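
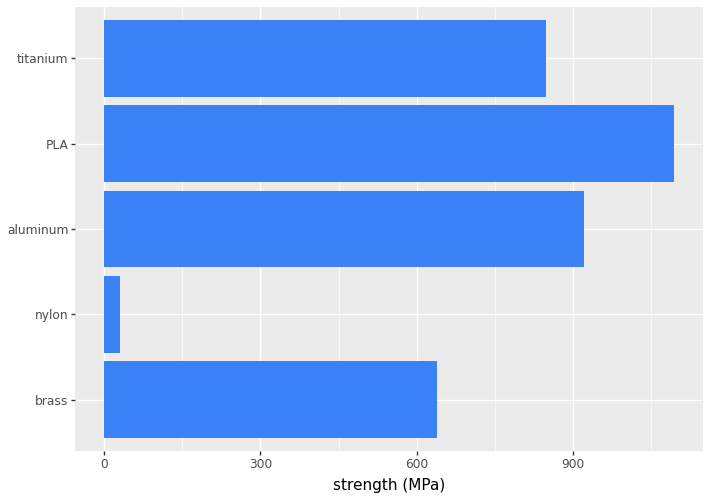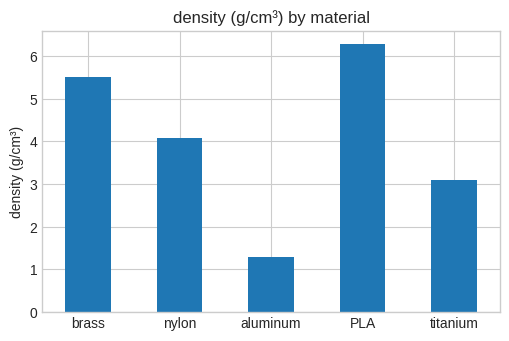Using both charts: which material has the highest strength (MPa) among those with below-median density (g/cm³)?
Chart 2 median density (g/cm³) ≈ 4; below-median materials: aluminum, titanium. Among those, aluminum has the highest strength (MPa) (≈ 1000).

aluminum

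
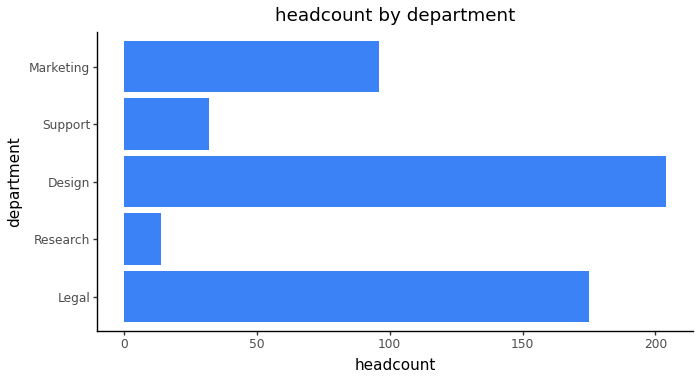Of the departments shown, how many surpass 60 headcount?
3

Above 60: Legal, Design, Marketing.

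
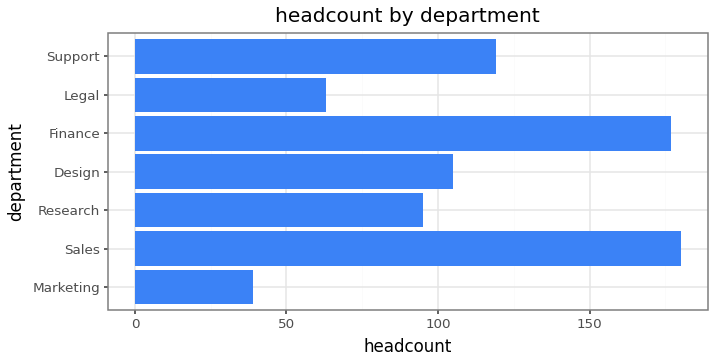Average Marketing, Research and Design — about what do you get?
(40 + 100 + 100) / 3 ≈ 80.

≈ 80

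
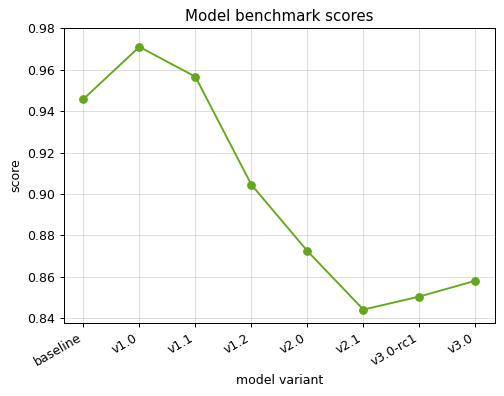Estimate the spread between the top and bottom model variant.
Max v1.0 ≈ 0.98, min v2.1 ≈ 0.84; range ≈ 0.14.

≈ 0.14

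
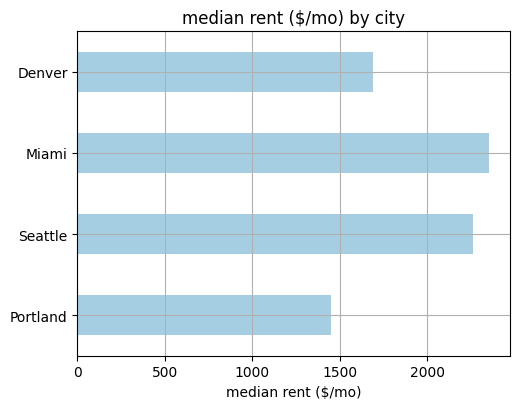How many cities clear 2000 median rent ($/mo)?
Above 2000: Seattle, Miami.

2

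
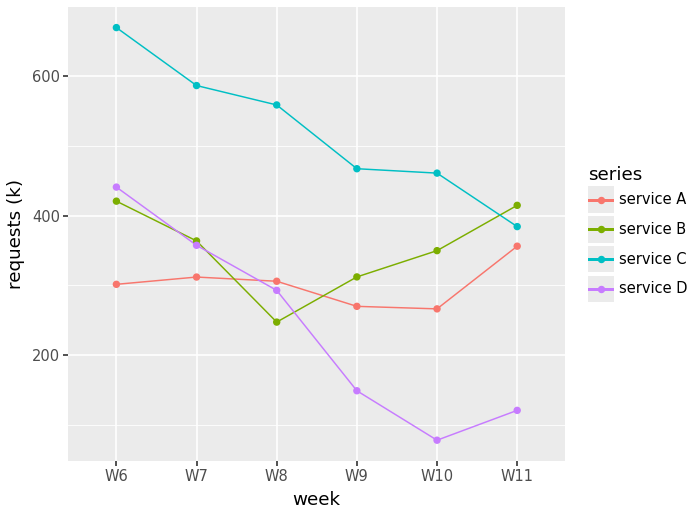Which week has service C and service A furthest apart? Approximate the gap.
W6: service C ≈ 650, service A ≈ 300 → gap ≈ 350. Next-largest (W7) is only ≈ 300.

W6, ≈ 350 k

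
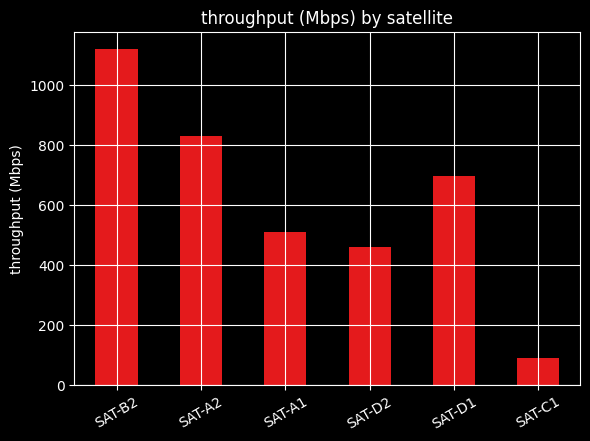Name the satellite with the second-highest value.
Top 3: SAT-B2 ≈ 1100, SAT-A2 ≈ 800, SAT-D1 ≈ 700.

SAT-A2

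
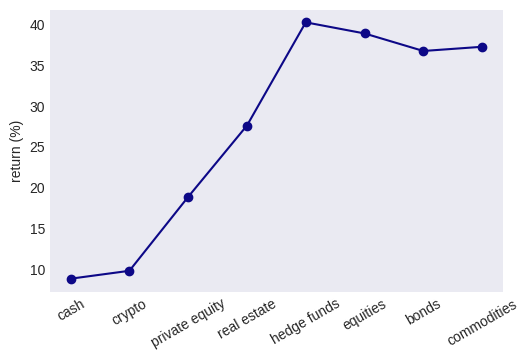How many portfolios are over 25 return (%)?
5

Above 25: real estate, hedge funds, equities, bonds, commodities.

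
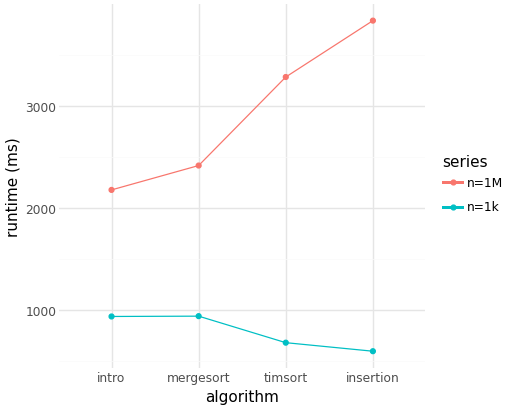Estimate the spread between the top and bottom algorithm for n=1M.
Max insertion ≈ 4000, min intro ≈ 2000; range ≈ 2000.

≈ 2000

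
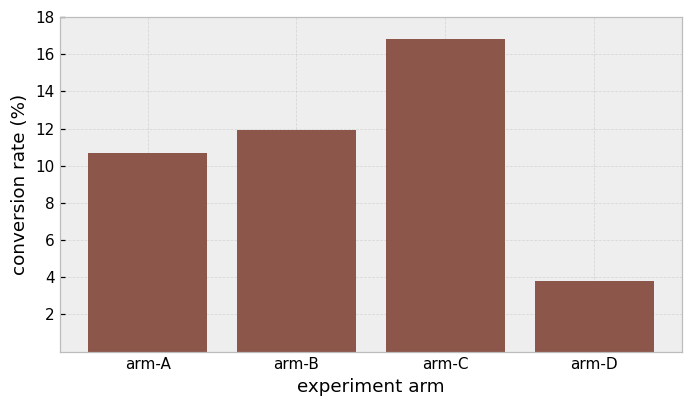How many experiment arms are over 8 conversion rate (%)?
Above 8: arm-A, arm-B, arm-C.

3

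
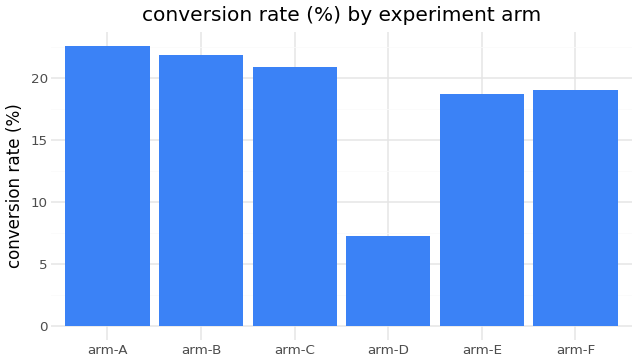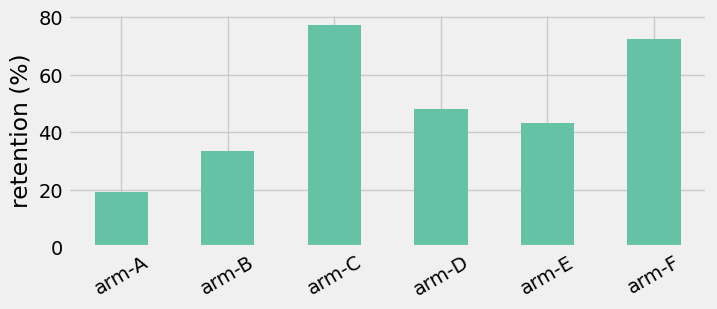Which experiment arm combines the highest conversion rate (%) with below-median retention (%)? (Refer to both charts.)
arm-A

Chart 2 median retention (%) ≈ 50; below-median experiment arms: arm-A, arm-B, arm-E. Among those, arm-A has the highest conversion rate (%) (≈ 25).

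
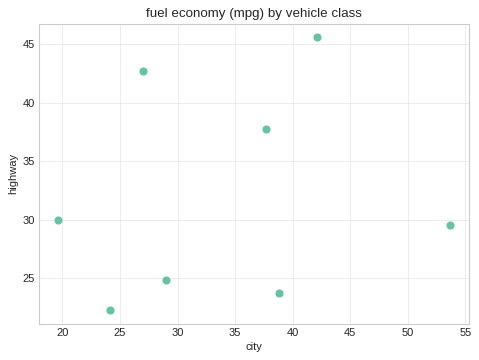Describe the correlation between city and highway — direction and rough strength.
Points are roughly uncorrelated; weak (|r| ≈ 0.2).

no clear correlation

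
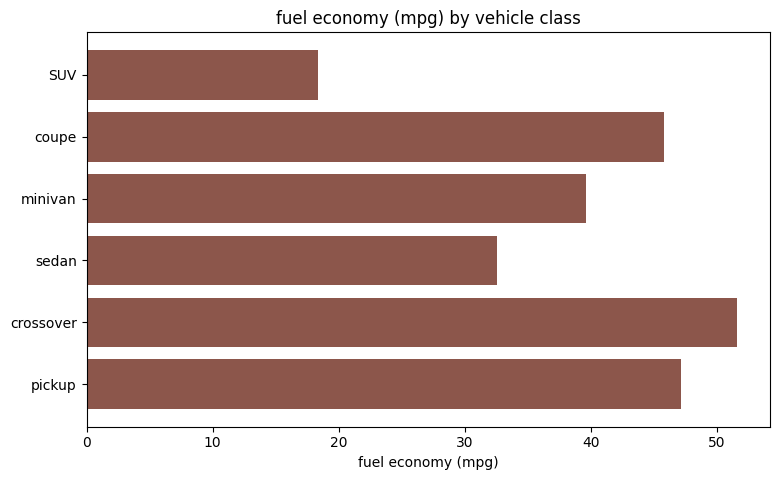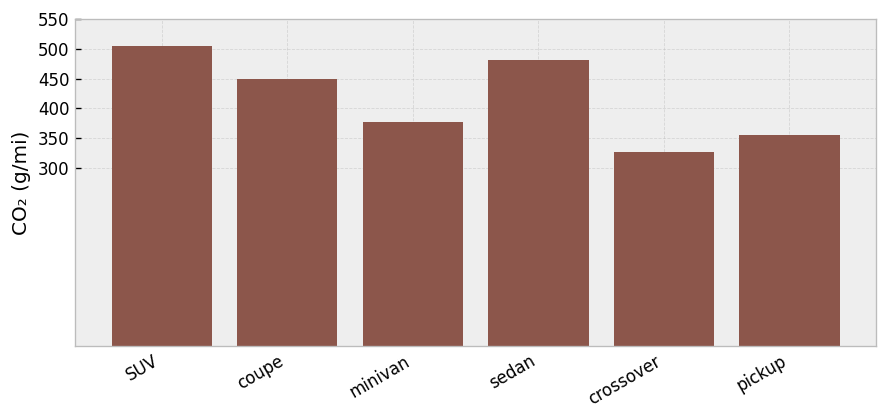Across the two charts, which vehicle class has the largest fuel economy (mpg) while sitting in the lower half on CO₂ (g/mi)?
Chart 2 median CO₂ (g/mi) ≈ 400; below-median vehicle classes: minivan, crossover, pickup. Among those, crossover has the highest fuel economy (mpg) (≈ 50).

crossover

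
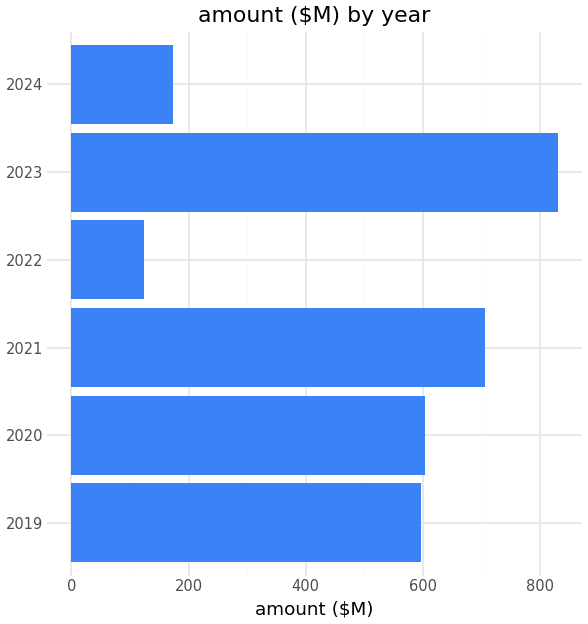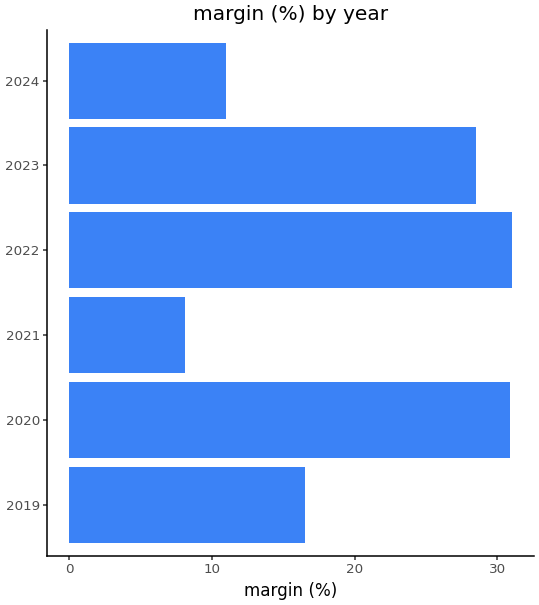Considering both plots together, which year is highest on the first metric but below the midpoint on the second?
Chart 2 median margin (%) ≈ 25; below-median years: 2019, 2021, 2024. Among those, 2021 has the highest amount ($M) (≈ 700).

2021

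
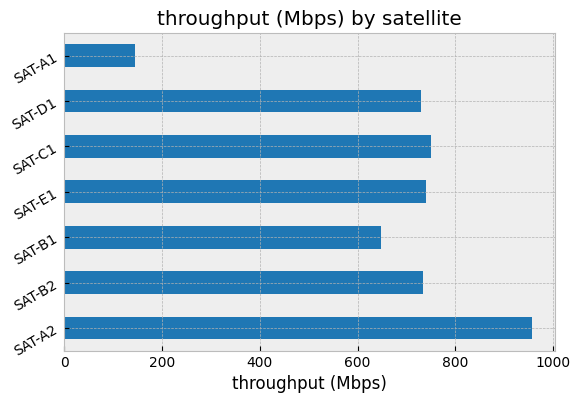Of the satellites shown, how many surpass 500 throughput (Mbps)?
6

Above 500: SAT-A2, SAT-B2, SAT-B1, SAT-E1, SAT-C1, SAT-D1.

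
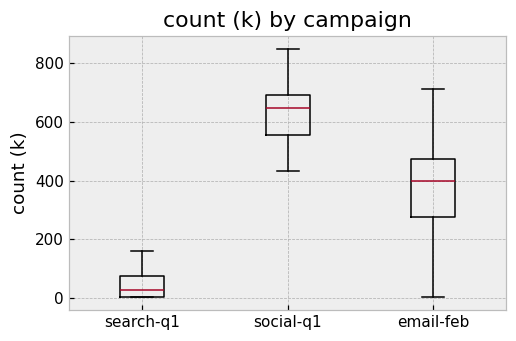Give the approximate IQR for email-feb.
≈ 200

Q3 ≈ 450, Q1 ≈ 250; IQR ≈ 200.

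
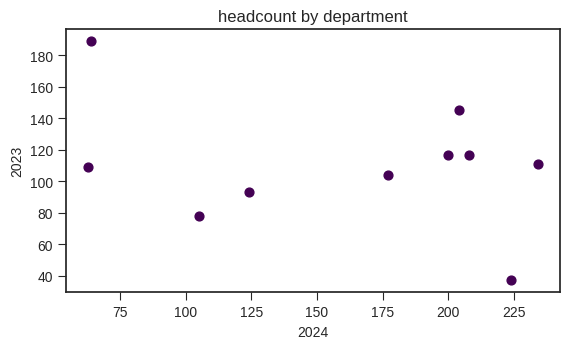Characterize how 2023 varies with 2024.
negative, weak

Points are negatively correlated; weak (|r| ≈ 0.3).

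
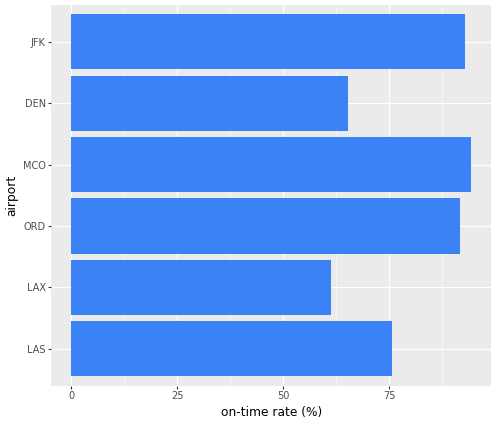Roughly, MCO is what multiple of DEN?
≈ 1.29×

MCO ≈ 90, DEN ≈ 70; 90/70 ≈ 1.29.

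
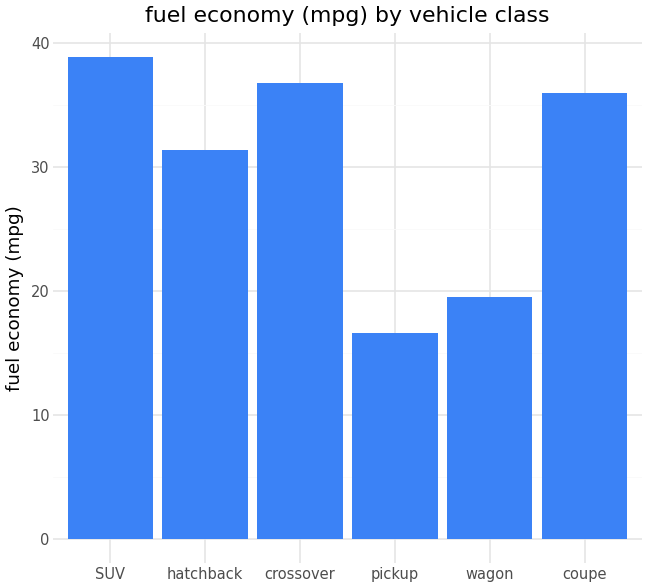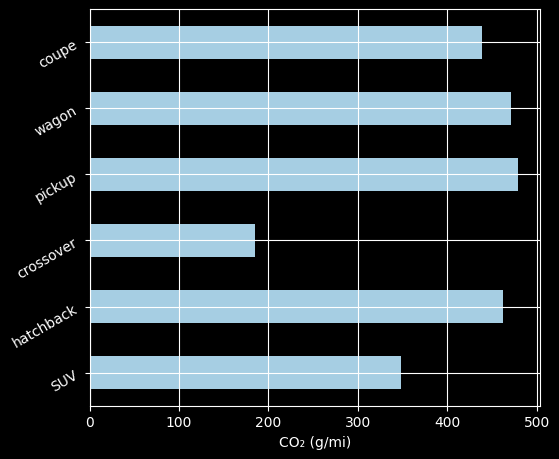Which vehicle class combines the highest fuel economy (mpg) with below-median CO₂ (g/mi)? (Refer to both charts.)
Chart 2 median CO₂ (g/mi) ≈ 450; below-median vehicle classes: SUV, crossover, coupe. Among those, SUV has the highest fuel economy (mpg) (≈ 40).

SUV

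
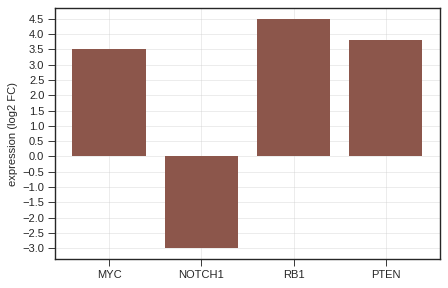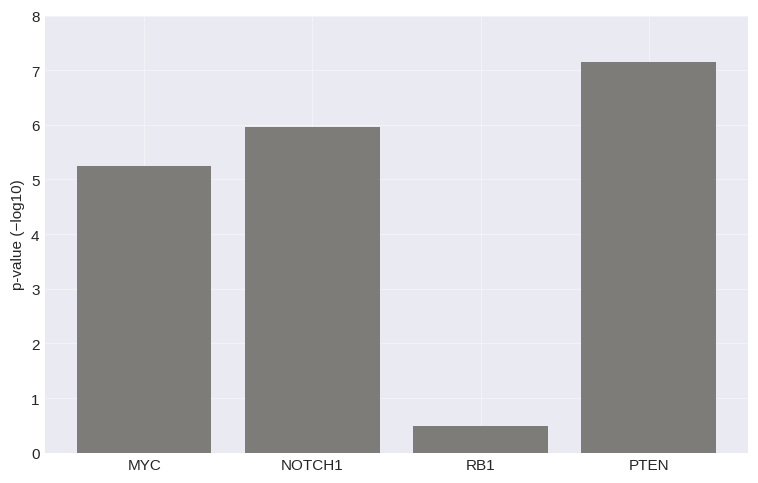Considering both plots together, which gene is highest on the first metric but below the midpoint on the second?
Chart 2 median p-value (−log10) ≈ 6; below-median genes: MYC, RB1. Among those, RB1 has the highest expression (log2 FC) (≈ 4.5).

RB1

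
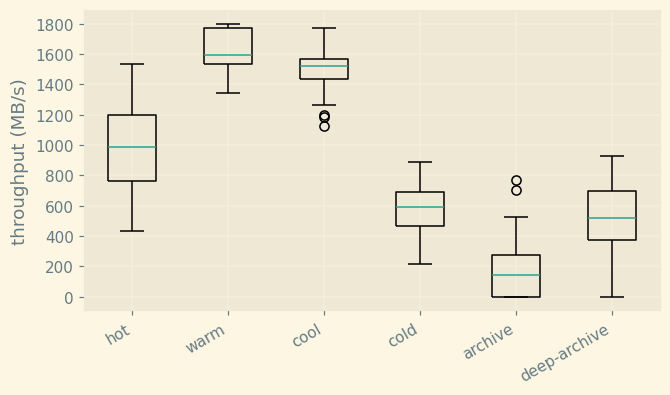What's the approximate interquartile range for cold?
Q3 ≈ 600, Q1 ≈ 400; IQR ≈ 200.

≈ 200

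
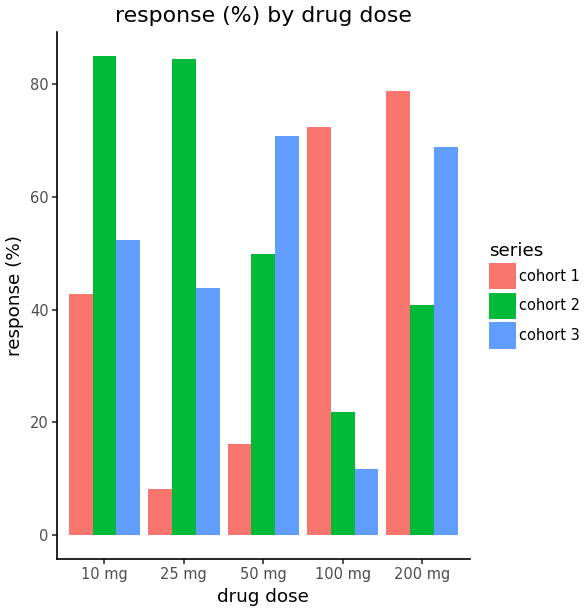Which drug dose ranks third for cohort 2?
50 mg

Top 4 for cohort 2: 10 mg ≈ 90, 25 mg ≈ 80, 50 mg ≈ 50, 200 mg ≈ 40.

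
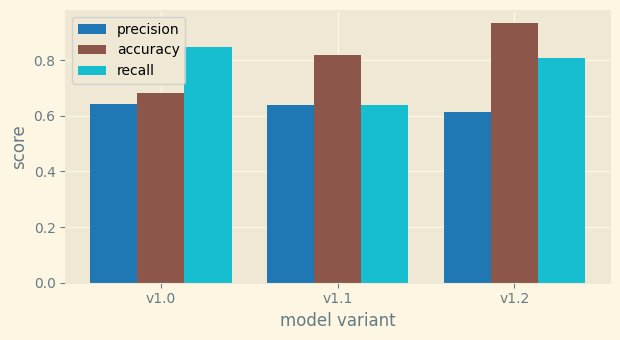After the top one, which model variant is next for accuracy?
Top 3 for accuracy: v1.2 ≈ 0.9, v1.1 ≈ 0.8, v1.0 ≈ 0.7.

v1.1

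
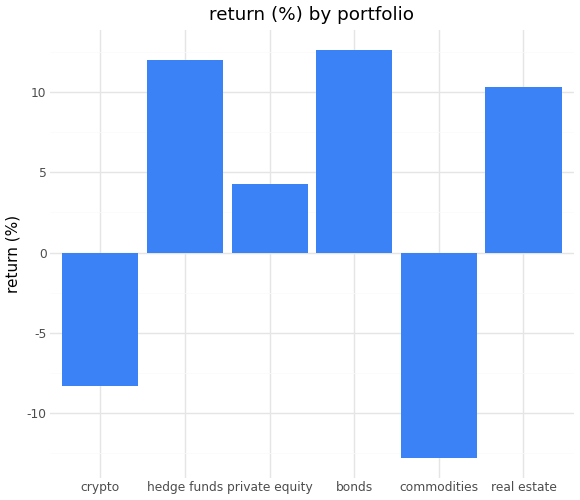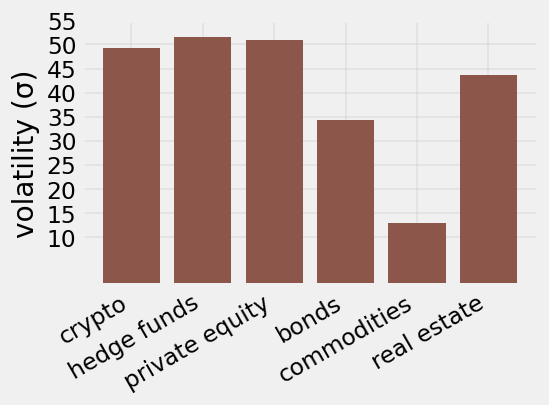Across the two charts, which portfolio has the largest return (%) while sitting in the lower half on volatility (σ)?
Chart 2 median volatility (σ) ≈ 45; below-median portfolios: bonds, commodities, real estate. Among those, bonds has the highest return (%) (≈ 12).

bonds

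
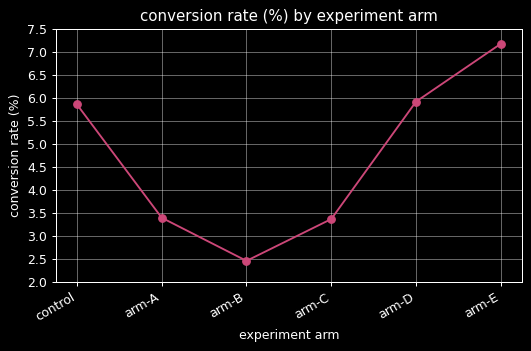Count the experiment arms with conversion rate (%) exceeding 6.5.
Above 6.5: arm-E.

1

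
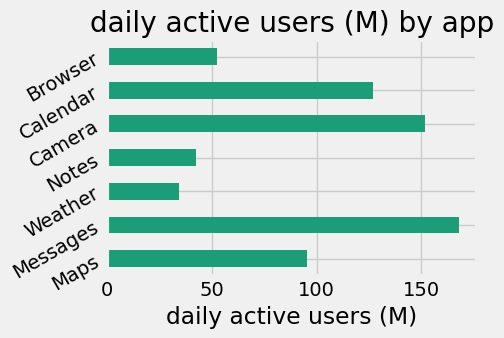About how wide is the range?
≈ 120

Max Messages ≈ 160, min Weather ≈ 40; range ≈ 120.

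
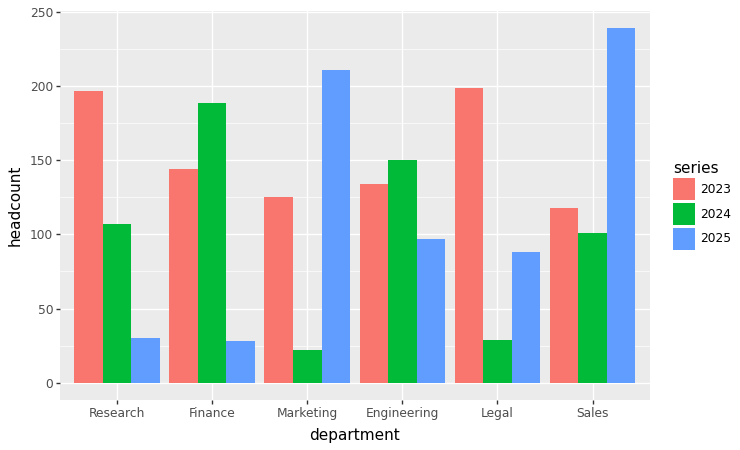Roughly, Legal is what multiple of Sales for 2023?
≈ 1.67×

Legal ≈ 200, Sales ≈ 120; 200/120 ≈ 1.67.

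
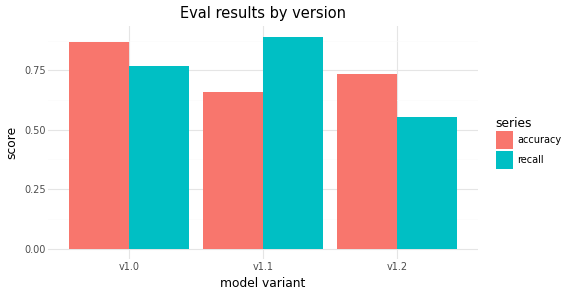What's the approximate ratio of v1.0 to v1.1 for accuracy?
v1.0 ≈ 0.9, v1.1 ≈ 0.7; 0.9/0.7 ≈ 1.29.

≈ 1.29×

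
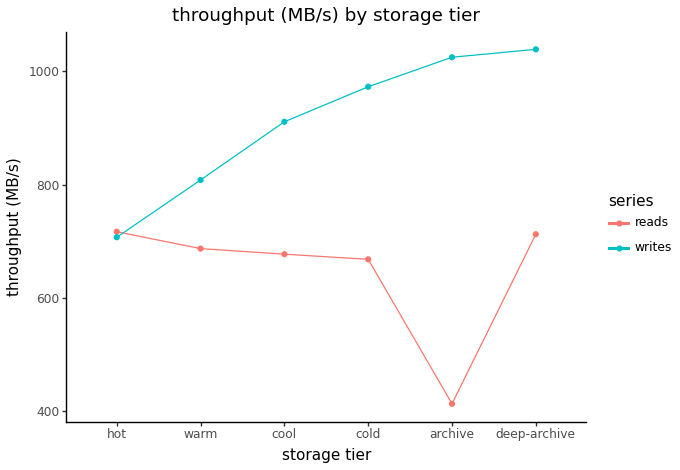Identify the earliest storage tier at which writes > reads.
hot: writes ≈ 700 vs reads ≈ 700 (not yet); warm: writes ≈ 800 vs reads ≈ 700 (first crossover).

warm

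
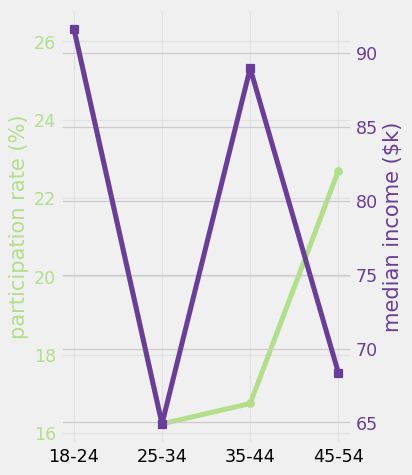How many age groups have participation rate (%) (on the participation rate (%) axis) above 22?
Above 22: 18-24, 45-54.

2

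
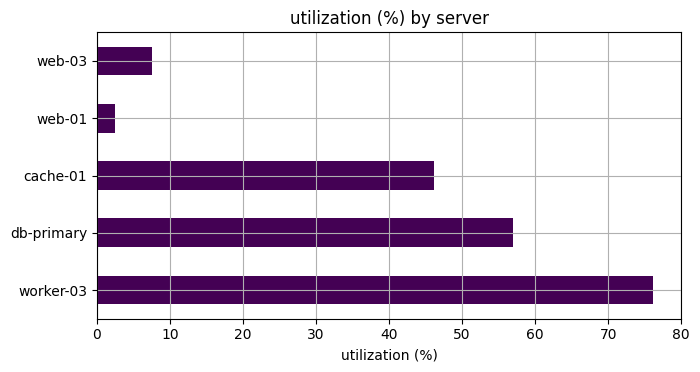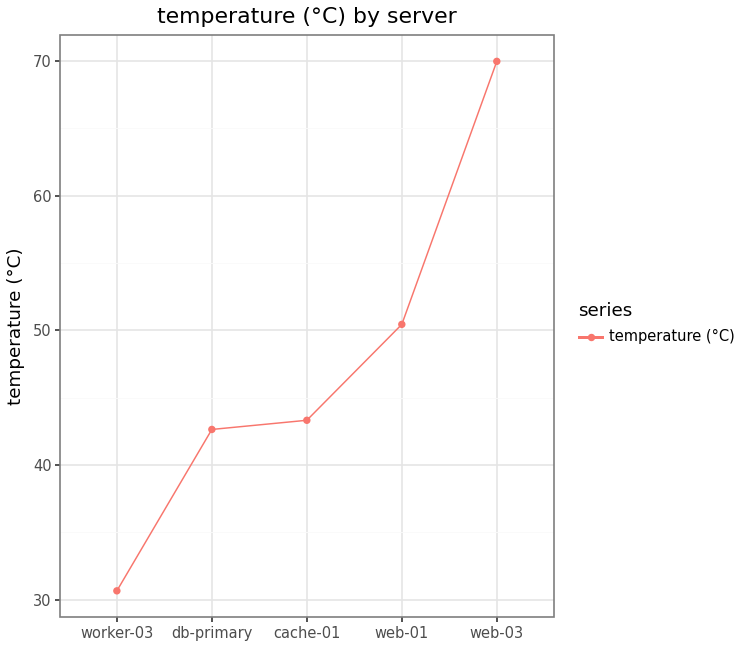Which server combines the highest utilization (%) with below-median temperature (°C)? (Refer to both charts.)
worker-03

Chart 2 median temperature (°C) ≈ 40; below-median servers: worker-03, db-primary. Among those, worker-03 has the highest utilization (%) (≈ 80).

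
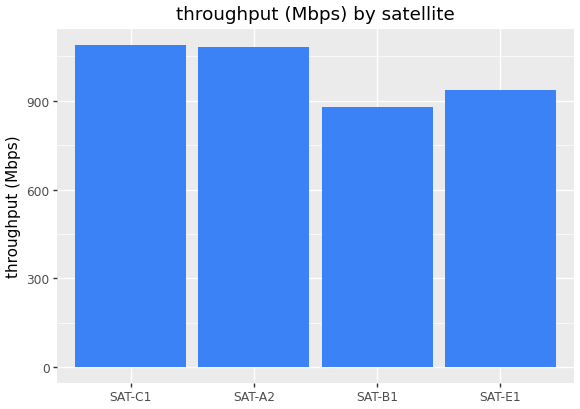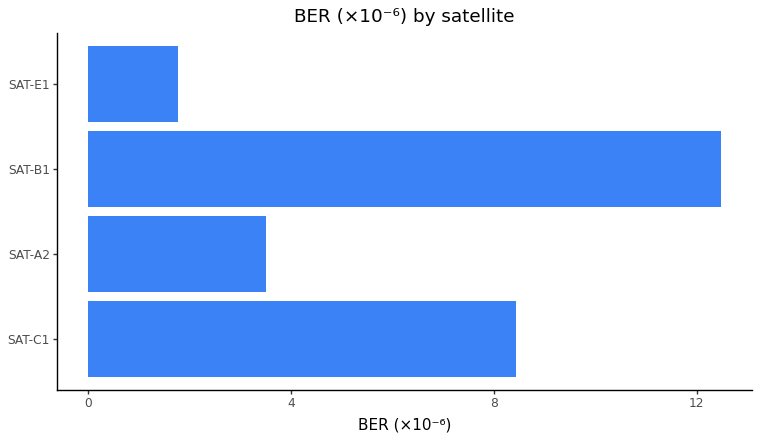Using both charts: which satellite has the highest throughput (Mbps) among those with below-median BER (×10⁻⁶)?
Chart 2 median BER (×10⁻⁶) ≈ 6; below-median satellites: SAT-A2, SAT-E1. Among those, SAT-A2 has the highest throughput (Mbps) (≈ 1100).

SAT-A2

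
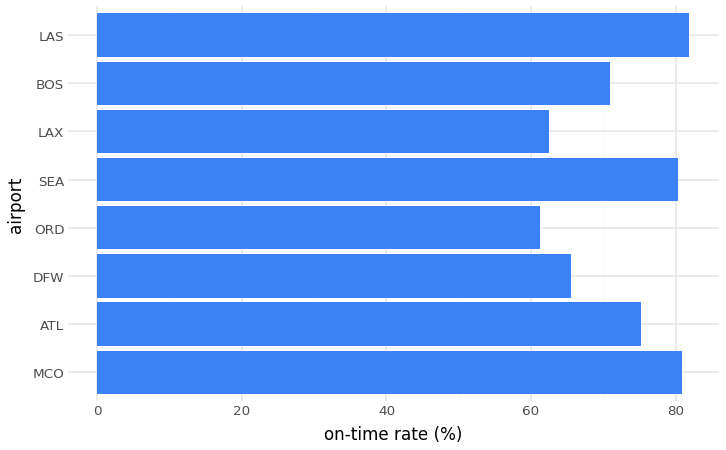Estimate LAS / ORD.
≈ 1.33×

LAS ≈ 80, ORD ≈ 60; 80/60 ≈ 1.33.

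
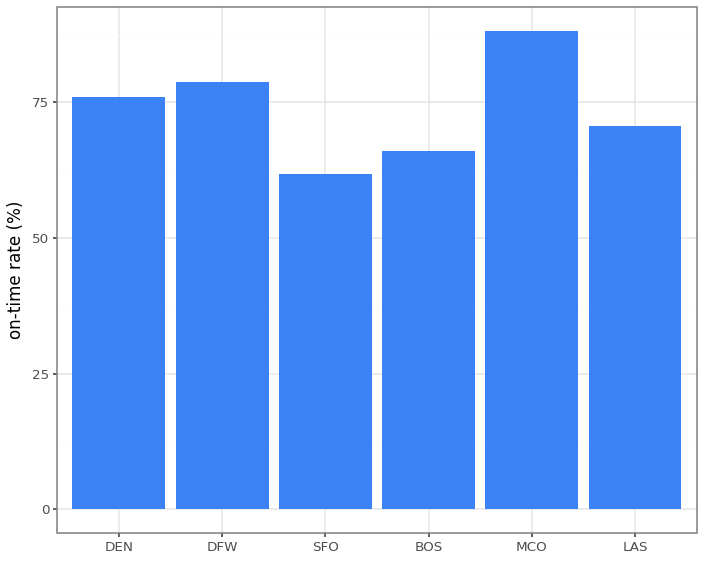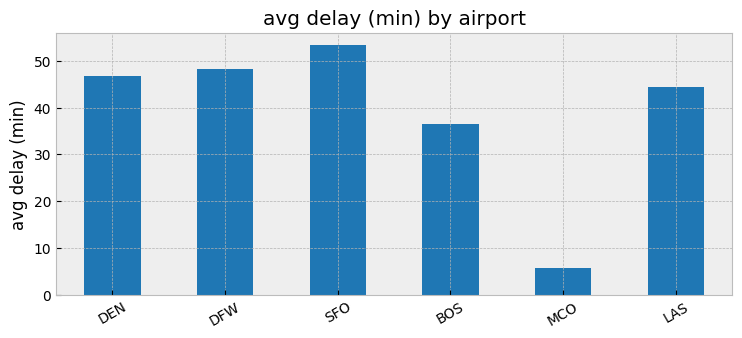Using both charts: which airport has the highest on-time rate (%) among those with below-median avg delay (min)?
Chart 2 median avg delay (min) ≈ 45; below-median airports: BOS, MCO, LAS. Among those, MCO has the highest on-time rate (%) (≈ 90).

MCO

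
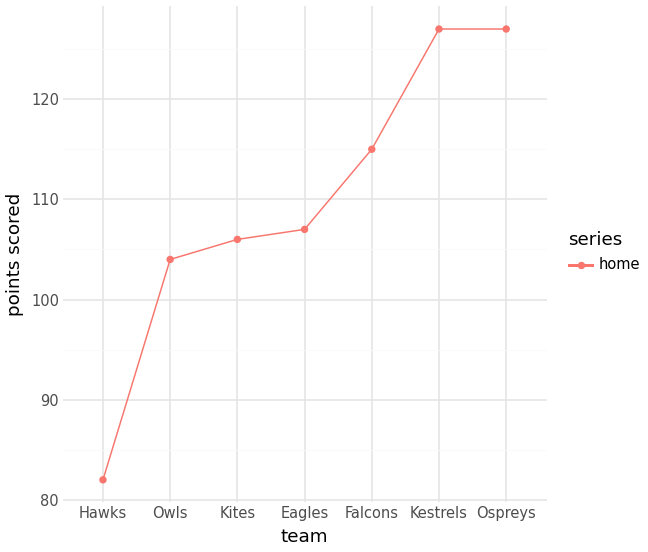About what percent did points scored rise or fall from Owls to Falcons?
Owls ≈ 105, Falcons ≈ 115; (115 − 105) / 105 ≈ +9.5%.

≈ +9.5%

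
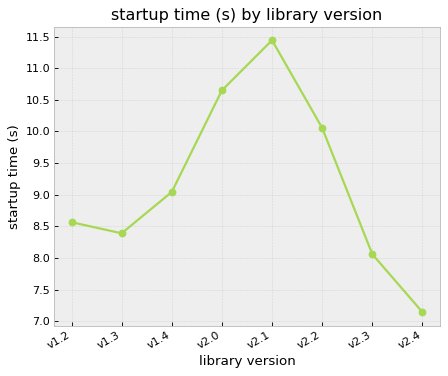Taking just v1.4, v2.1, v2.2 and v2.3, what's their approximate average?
≈ 9.62

(9.0 + 11.5 + 10.0 + 8.0) / 4 ≈ 9.62.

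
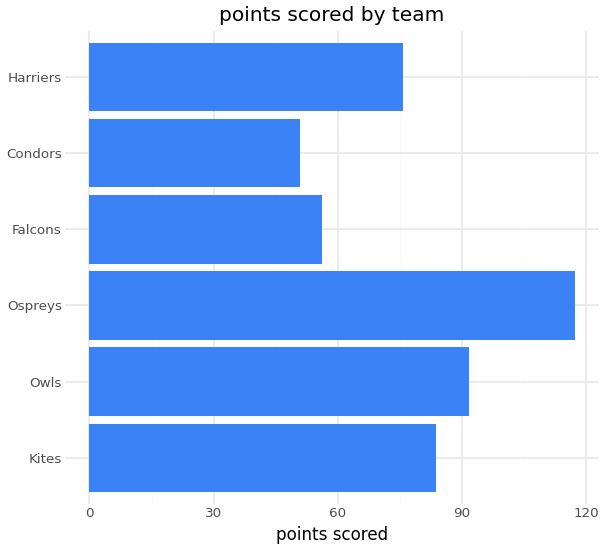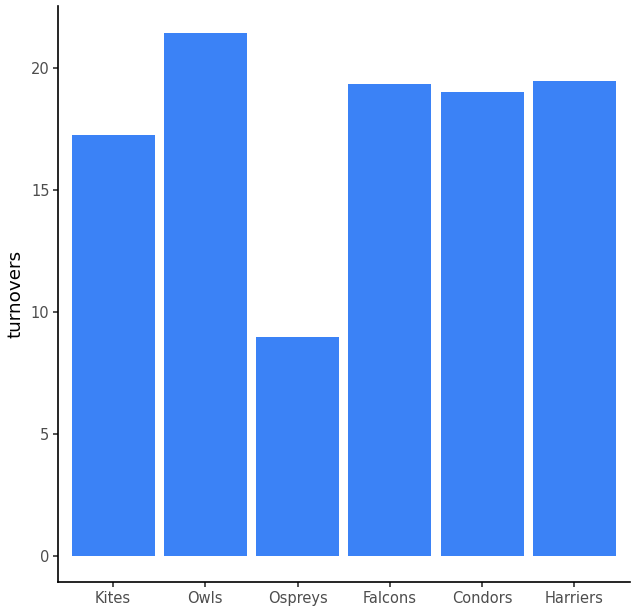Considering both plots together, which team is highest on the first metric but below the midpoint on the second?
Ospreys

Chart 2 median turnovers ≈ 20; below-median teams: Kites, Ospreys, Condors. Among those, Ospreys has the highest points scored (≈ 120).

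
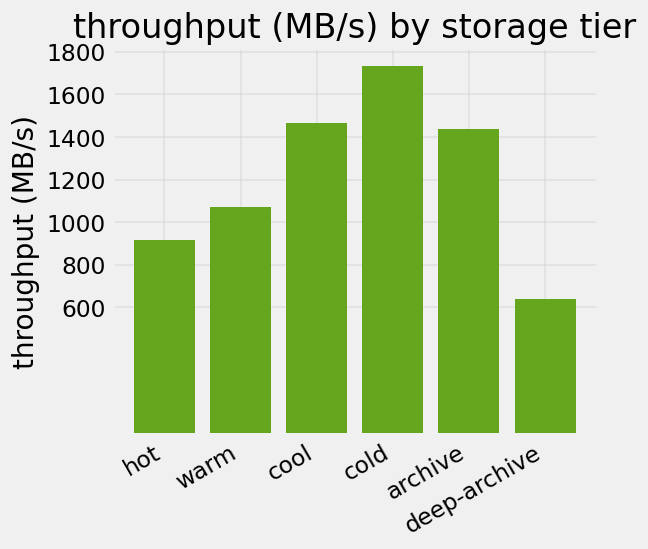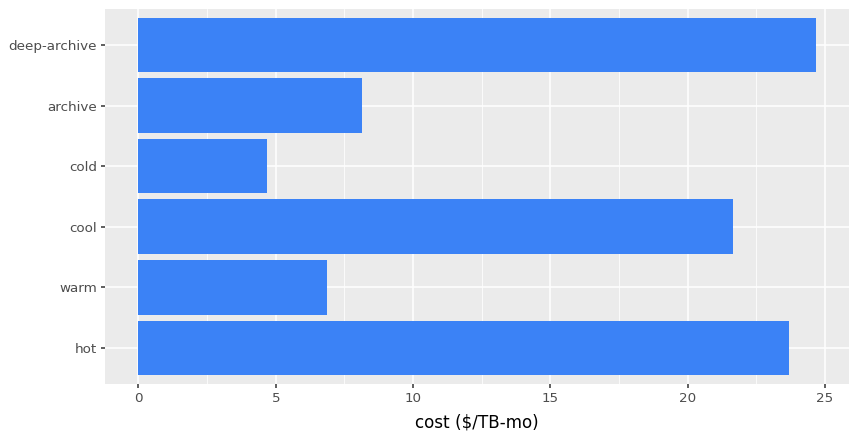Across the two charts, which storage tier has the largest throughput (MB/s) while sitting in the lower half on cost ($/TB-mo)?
cold

Chart 2 median cost ($/TB-mo) ≈ 15; below-median storage tiers: warm, cold, archive. Among those, cold has the highest throughput (MB/s) (≈ 1800).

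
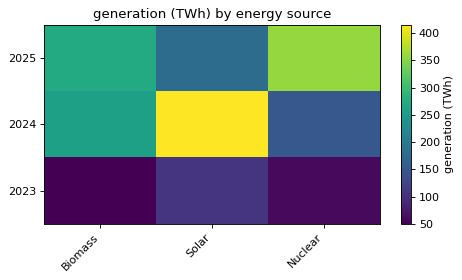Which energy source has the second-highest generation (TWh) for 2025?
Top 3 for 2025: Nuclear ≈ 350, Biomass ≈ 250, Solar ≈ 200.

Biomass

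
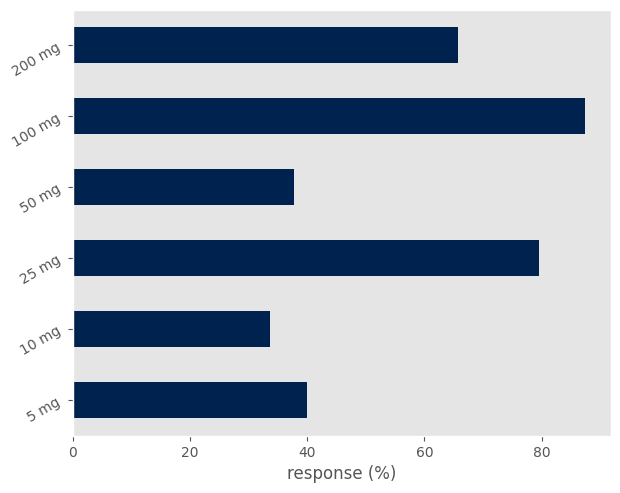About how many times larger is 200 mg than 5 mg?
200 mg ≈ 70, 5 mg ≈ 40; 70/40 ≈ 1.75.

≈ 1.75×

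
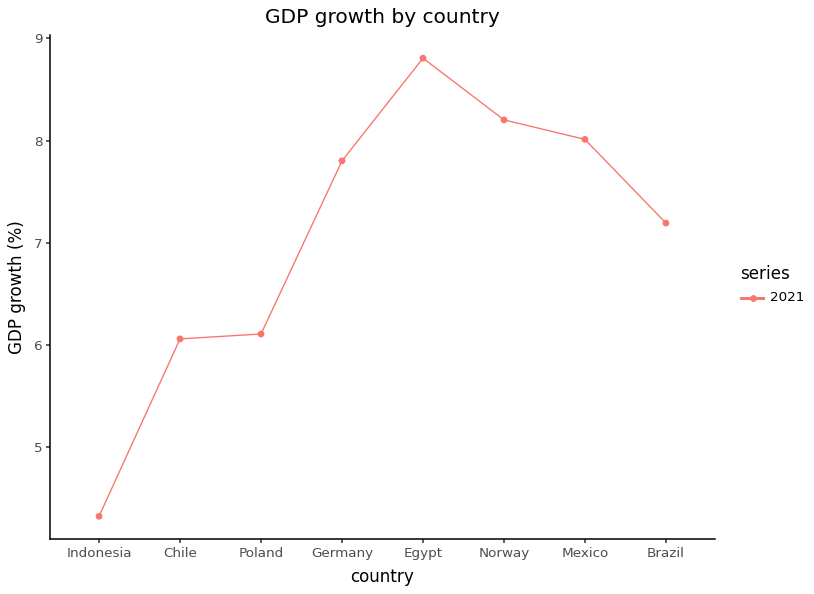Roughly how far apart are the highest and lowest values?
≈ 4.5

Max Egypt ≈ 9.0, min Indonesia ≈ 4.5; range ≈ 4.5.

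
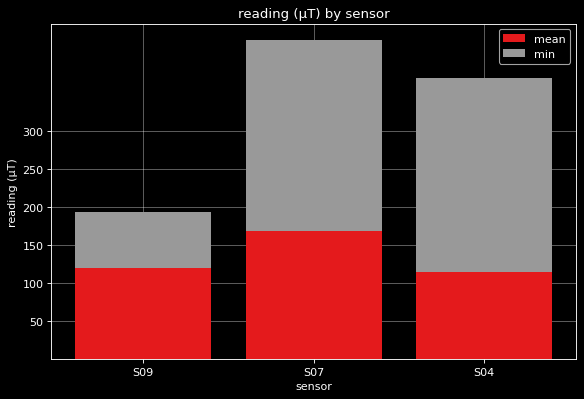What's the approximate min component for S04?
≈ 250

min top ≈ 350, bottom ≈ 100; segment ≈ 250.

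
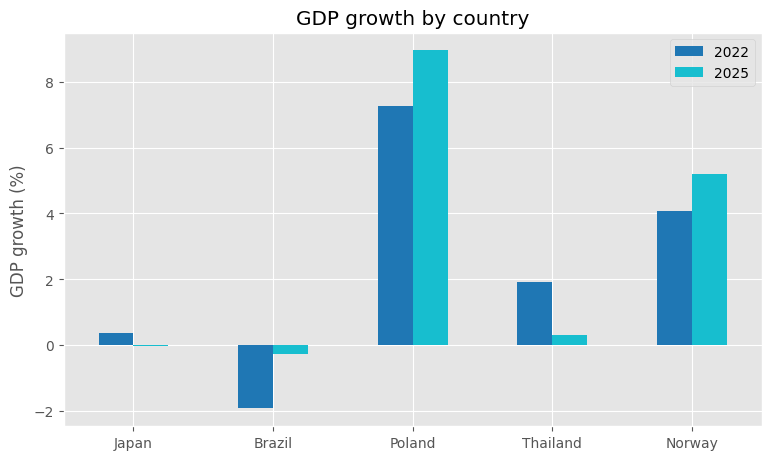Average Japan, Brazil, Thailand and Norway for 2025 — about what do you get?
(0 + 0 + 0 + 5) / 4 ≈ 1.

≈ 1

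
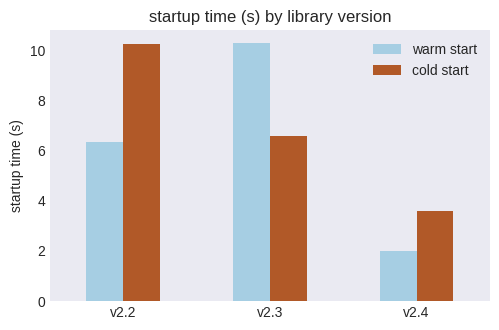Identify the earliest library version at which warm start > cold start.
v2.2: warm start ≈ 6 vs cold start ≈ 10 (not yet); v2.3: warm start ≈ 10 vs cold start ≈ 7 (first crossover).

v2.3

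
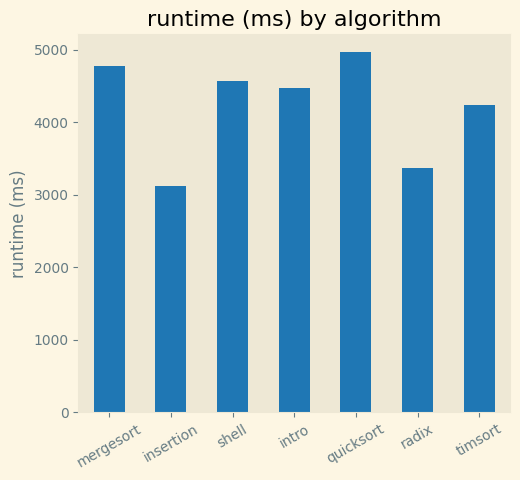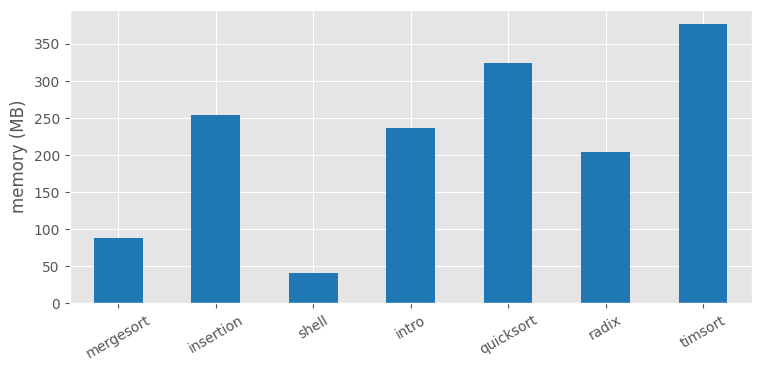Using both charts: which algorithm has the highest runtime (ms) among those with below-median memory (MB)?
mergesort

Chart 2 median memory (MB) ≈ 250; below-median algorithms: mergesort, shell, radix. Among those, mergesort has the highest runtime (ms) (≈ 5000).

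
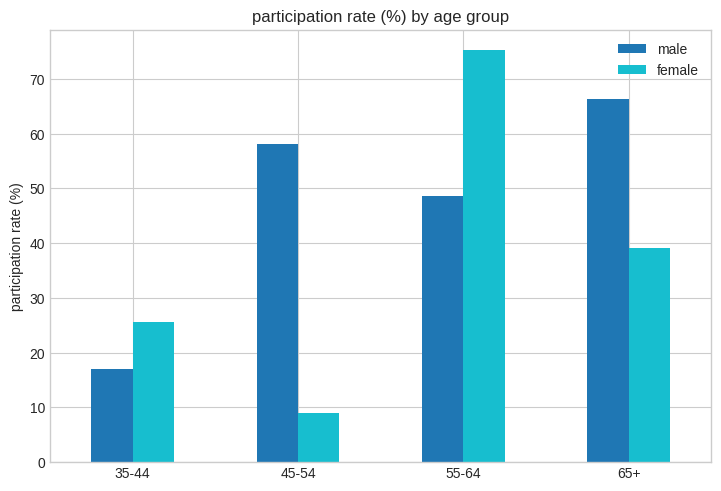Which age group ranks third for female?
Top 4 for female: 55-64 ≈ 80, 65+ ≈ 40, 35-44 ≈ 30, 45-54 ≈ 10.

35-44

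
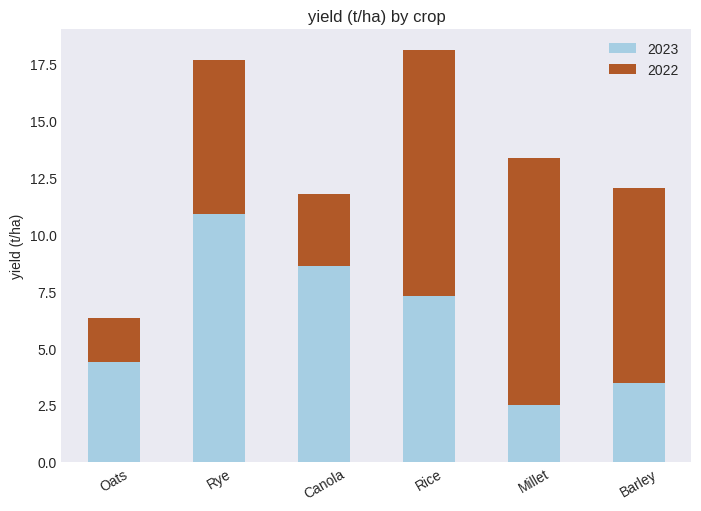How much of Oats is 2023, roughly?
≈ 4

2023 top ≈ 4, bottom ≈ 0; segment ≈ 4.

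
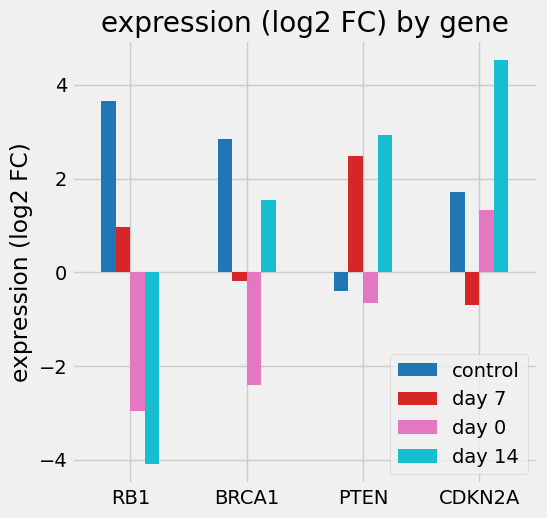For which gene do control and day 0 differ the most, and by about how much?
RB1: control ≈ 4, day 0 ≈ -3 → gap ≈ 7. Next-largest (BRCA1) is only ≈ 5.

RB1, ≈ 7 log2 FC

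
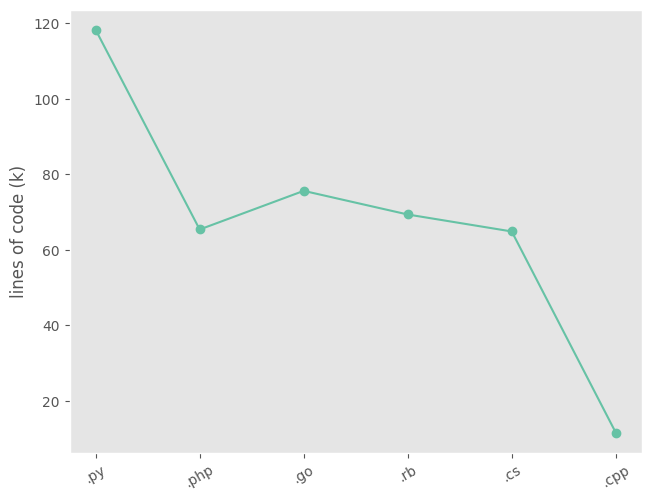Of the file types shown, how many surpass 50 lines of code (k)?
5

Above 50: .py, .php, .go, .rb, .cs.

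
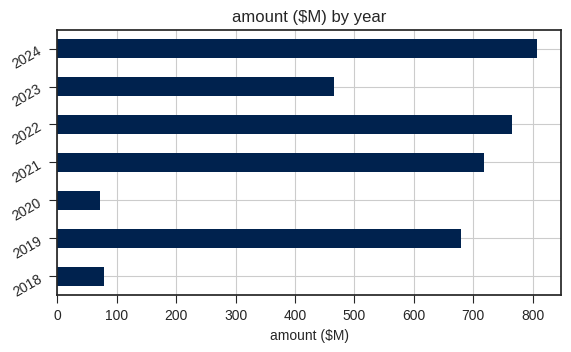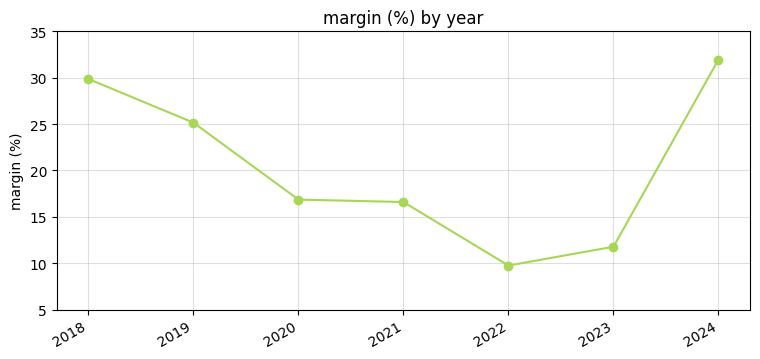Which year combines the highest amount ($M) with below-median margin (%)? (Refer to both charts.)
2022

Chart 2 median margin (%) ≈ 15; below-median years: 2021, 2022, 2023. Among those, 2022 has the highest amount ($M) (≈ 800).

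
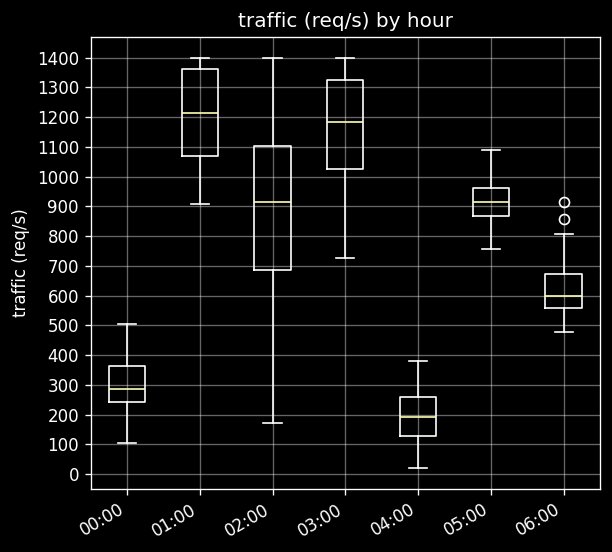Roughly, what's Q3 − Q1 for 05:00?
Q3 ≈ 1000, Q1 ≈ 900; IQR ≈ 100.

≈ 100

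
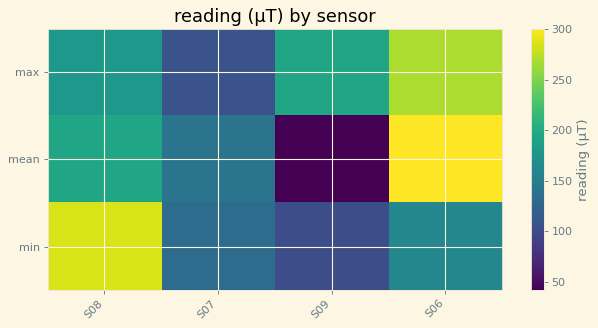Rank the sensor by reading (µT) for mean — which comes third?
Top 4 for mean: S06 ≈ 300, S08 ≈ 200, S07 ≈ 150, S09 ≈ 50.

S07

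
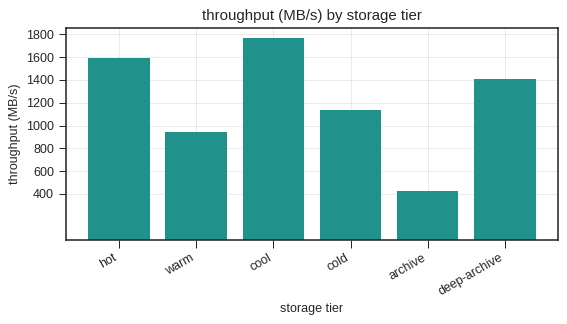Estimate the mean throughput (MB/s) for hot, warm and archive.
≈ 1000

(1600 + 1000 + 400) / 3 ≈ 1000.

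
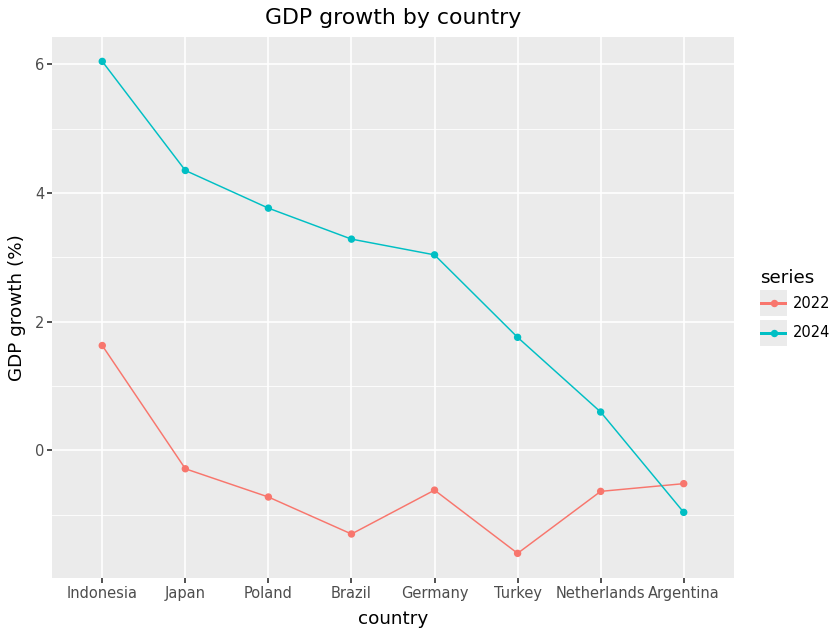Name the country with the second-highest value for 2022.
Top 3 for 2022: Indonesia ≈ 2, Japan ≈ 0, Argentina ≈ -1.

Japan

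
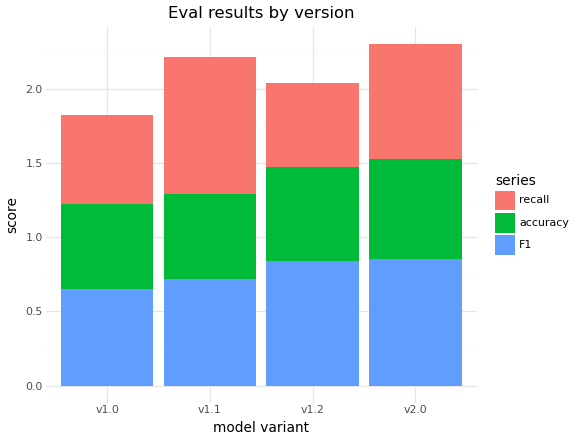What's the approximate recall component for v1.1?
recall top ≈ 2.2, bottom ≈ 1.2; segment ≈ 1.0.

≈ 1.0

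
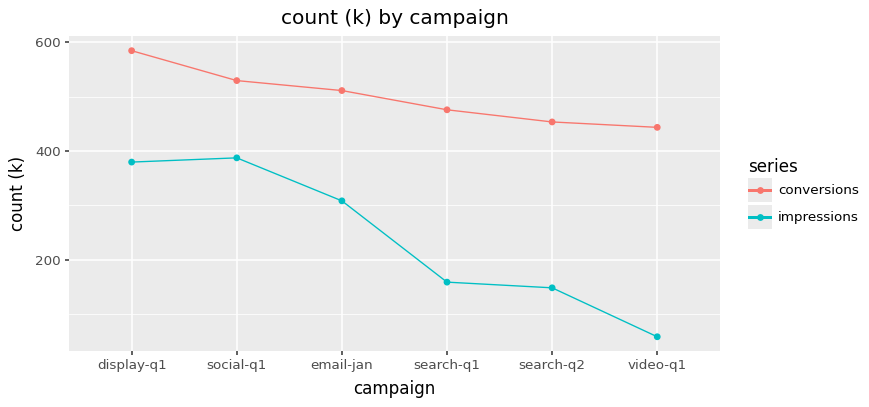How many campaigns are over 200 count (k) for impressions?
Above 200: display-q1, social-q1, email-jan.

3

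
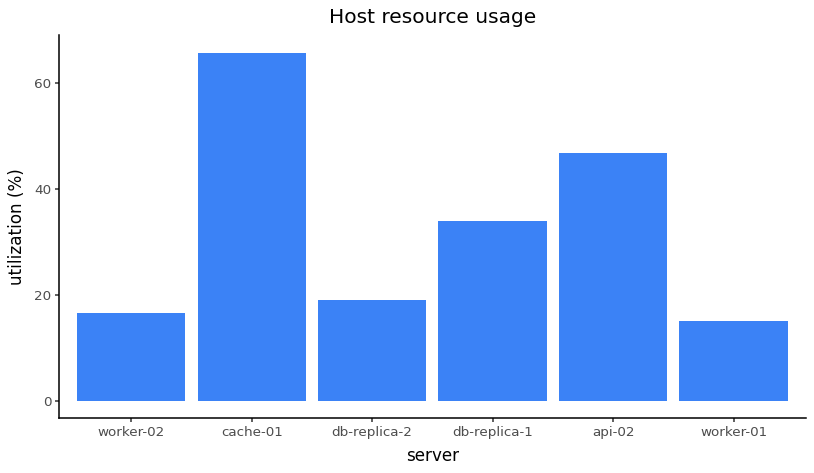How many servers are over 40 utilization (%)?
2

Above 40: cache-01, api-02.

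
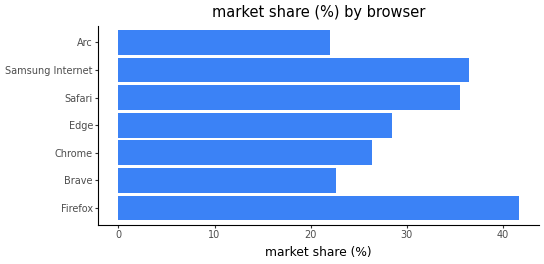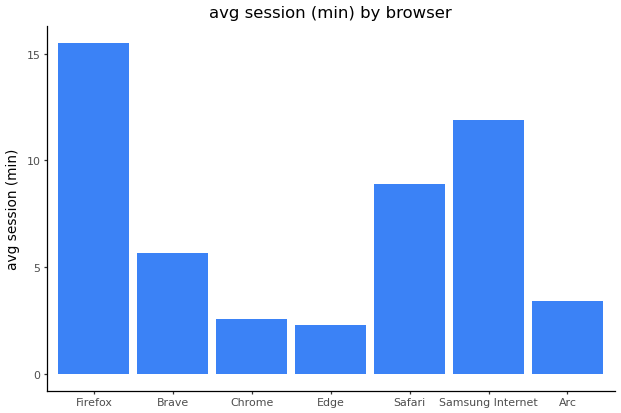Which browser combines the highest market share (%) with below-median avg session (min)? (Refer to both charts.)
Chart 2 median avg session (min) ≈ 6; below-median browsers: Chrome, Edge, Arc. Among those, Edge has the highest market share (%) (≈ 30).

Edge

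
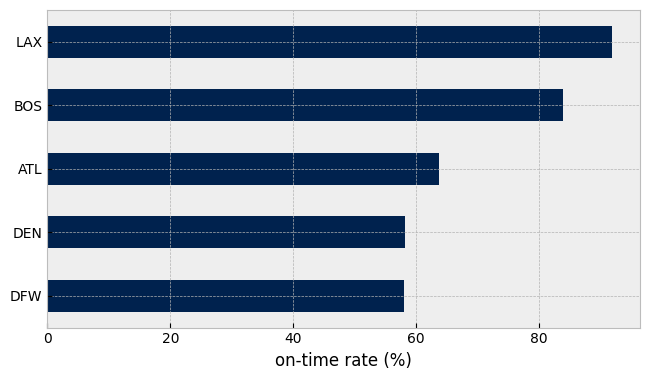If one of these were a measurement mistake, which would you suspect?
LAX

LAX ≈ 90; the rest sit between ≈ 60 and ≈ 80.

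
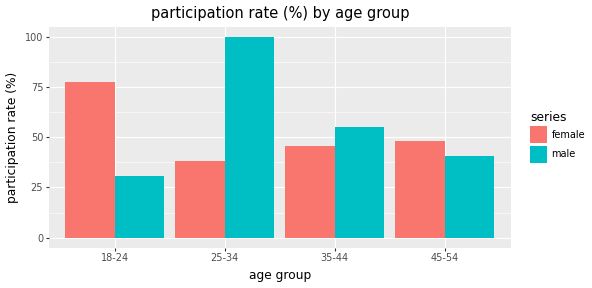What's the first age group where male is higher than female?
25-34

18-24: male ≈ 30 vs female ≈ 80 (not yet); 25-34: male ≈ 100 vs female ≈ 40 (first crossover).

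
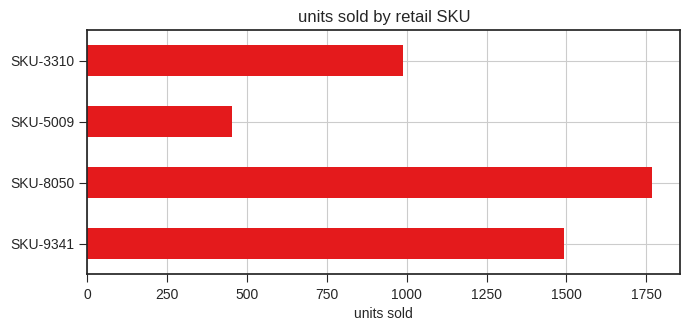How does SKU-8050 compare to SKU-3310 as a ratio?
≈ 1.8×

SKU-8050 ≈ 1800, SKU-3310 ≈ 1000; 1800/1000 ≈ 1.8.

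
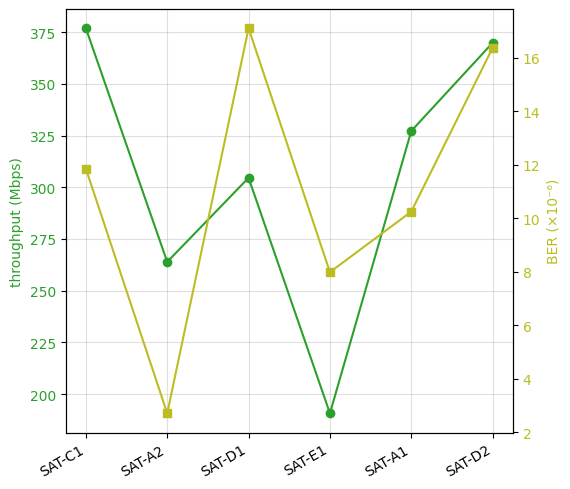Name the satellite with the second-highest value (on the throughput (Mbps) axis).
Top 3 (on the throughput (Mbps) axis): SAT-C1 ≈ 380, SAT-D2 ≈ 360, SAT-A1 ≈ 320.

SAT-D2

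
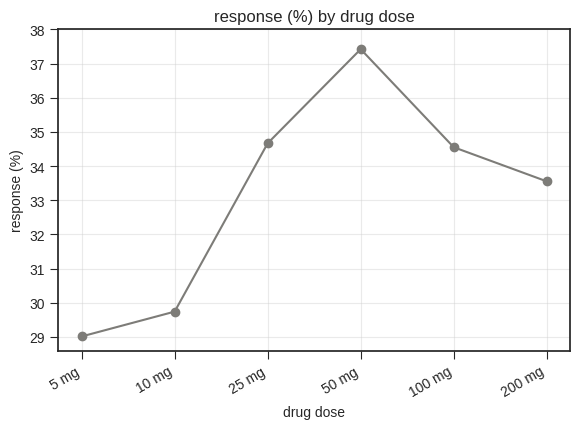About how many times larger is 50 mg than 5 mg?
50 mg ≈ 37, 5 mg ≈ 29; 37/29 ≈ 1.28.

≈ 1.28×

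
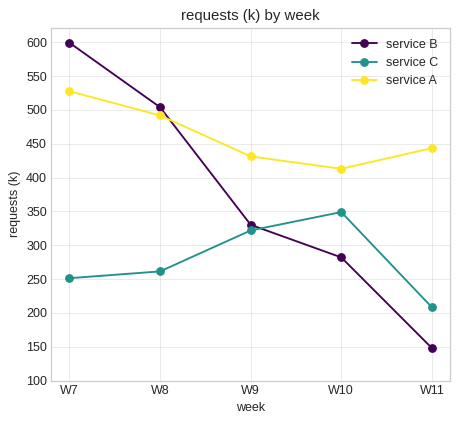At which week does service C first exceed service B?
W9: service C ≈ 300 vs service B ≈ 350 (not yet); W10: service C ≈ 350 vs service B ≈ 300 (first crossover).

W10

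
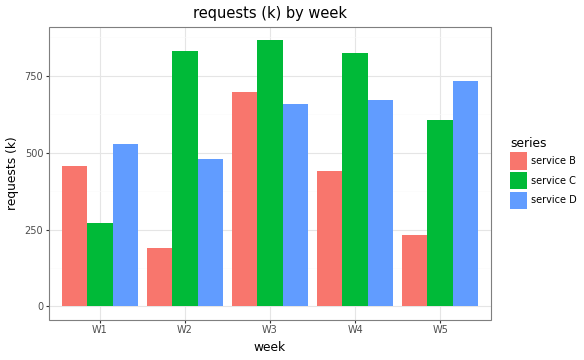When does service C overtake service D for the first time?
W2

W1: service C ≈ 300 vs service D ≈ 500 (not yet); W2: service C ≈ 800 vs service D ≈ 500 (first crossover).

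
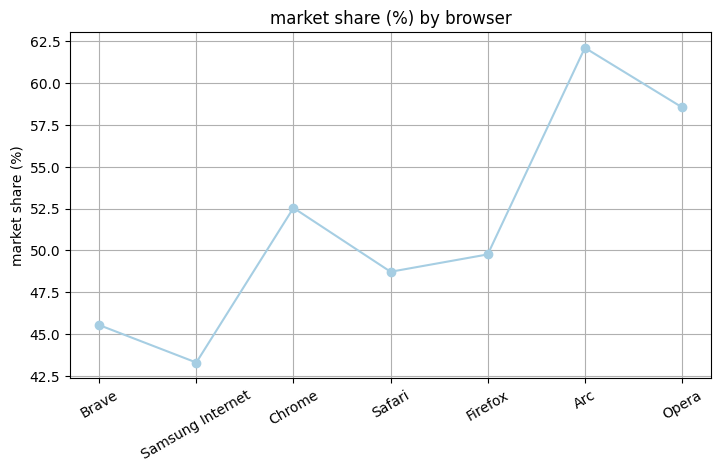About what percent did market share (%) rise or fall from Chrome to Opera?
Chrome ≈ 52, Opera ≈ 58; (58 − 52) / 52 ≈ +11.5%.

≈ +11.5%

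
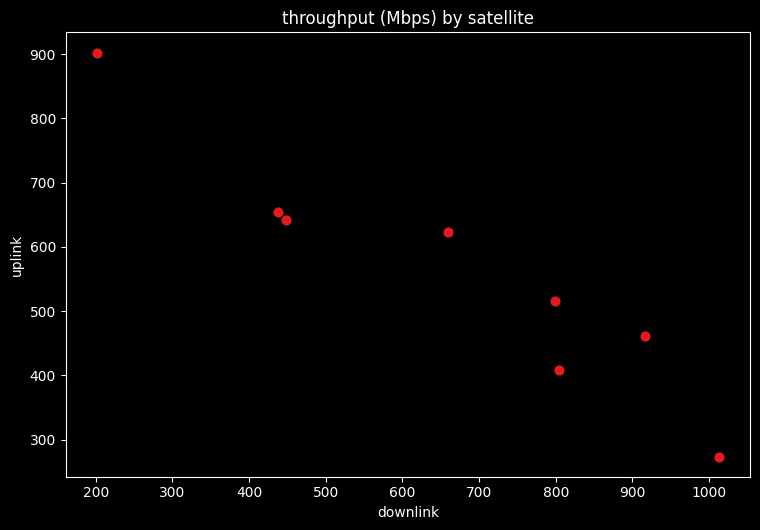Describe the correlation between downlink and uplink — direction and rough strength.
Points are negatively correlated; strong (|r| ≈ 0.9).

negative, strong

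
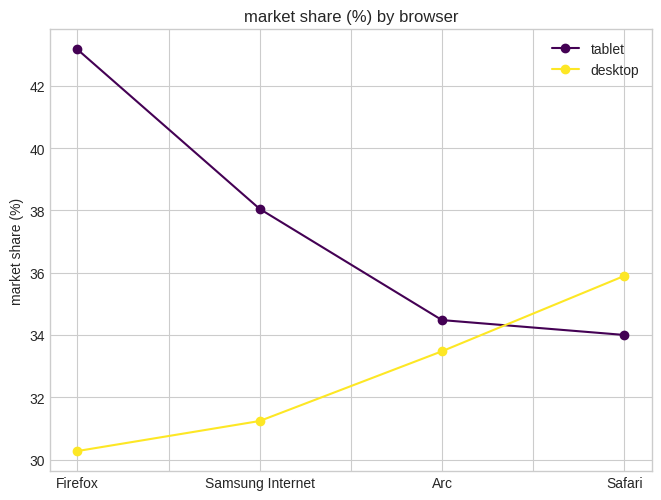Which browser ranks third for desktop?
Samsung Internet

Top 4 for desktop: Safari ≈ 36, Arc ≈ 34, Samsung Internet ≈ 32, Firefox ≈ 30.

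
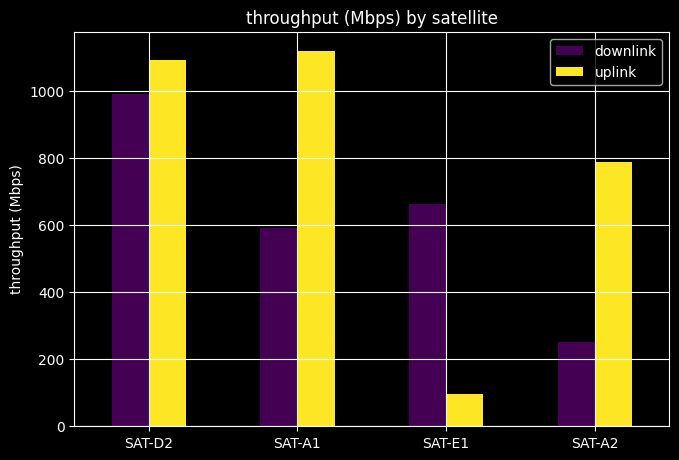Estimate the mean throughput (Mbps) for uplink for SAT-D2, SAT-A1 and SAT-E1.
(1100 + 1100 + 100) / 3 ≈ 767.

≈ 767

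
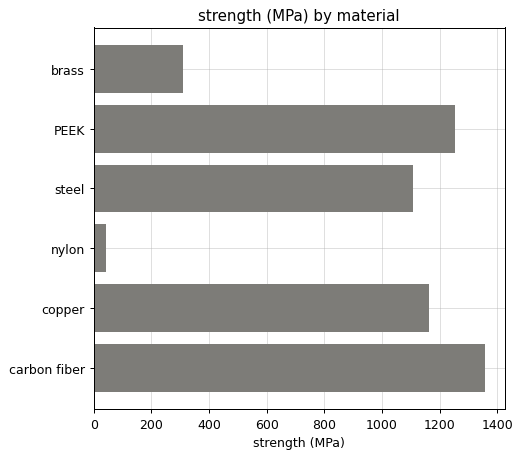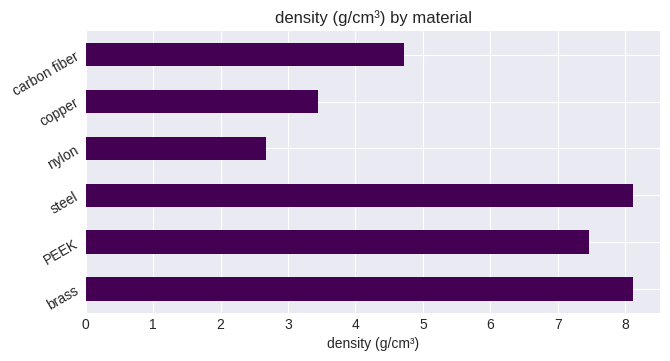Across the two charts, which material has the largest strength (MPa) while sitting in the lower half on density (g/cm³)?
carbon fiber

Chart 2 median density (g/cm³) ≈ 6; below-median materials: nylon, copper, carbon fiber. Among those, carbon fiber has the highest strength (MPa) (≈ 1400).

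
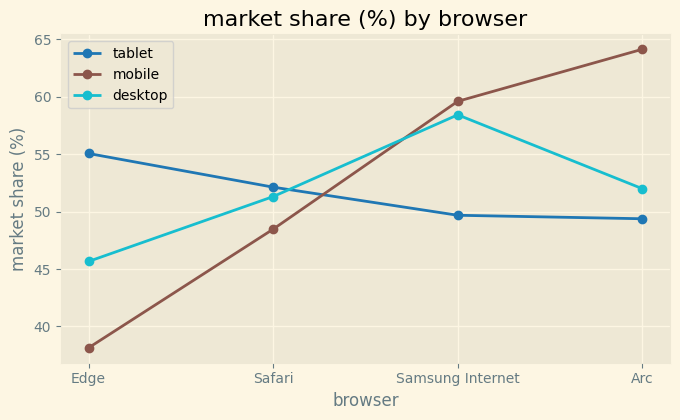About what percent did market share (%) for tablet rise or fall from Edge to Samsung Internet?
Edge ≈ 55, Samsung Internet ≈ 50; (50 − 55) / 55 ≈ -9.1%.

≈ -9.1%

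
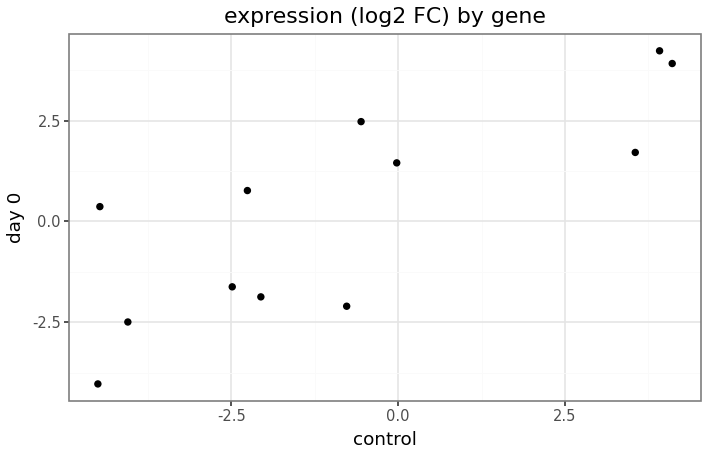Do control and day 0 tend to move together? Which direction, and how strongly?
positive, strong

Points are positively correlated; strong (|r| ≈ 0.8).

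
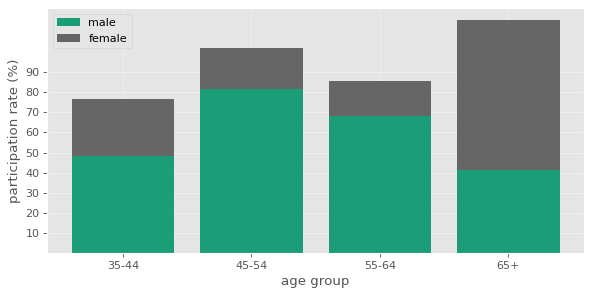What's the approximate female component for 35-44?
female top ≈ 80, bottom ≈ 50; segment ≈ 30.

≈ 30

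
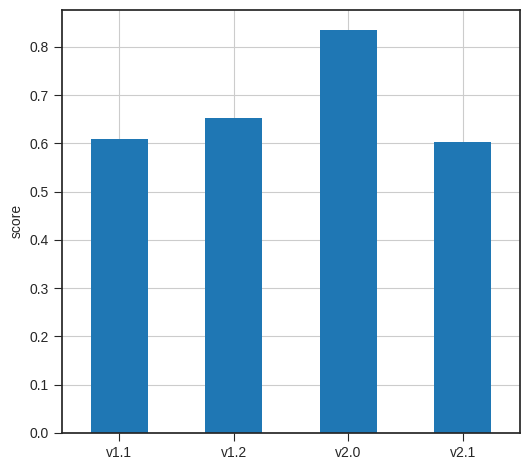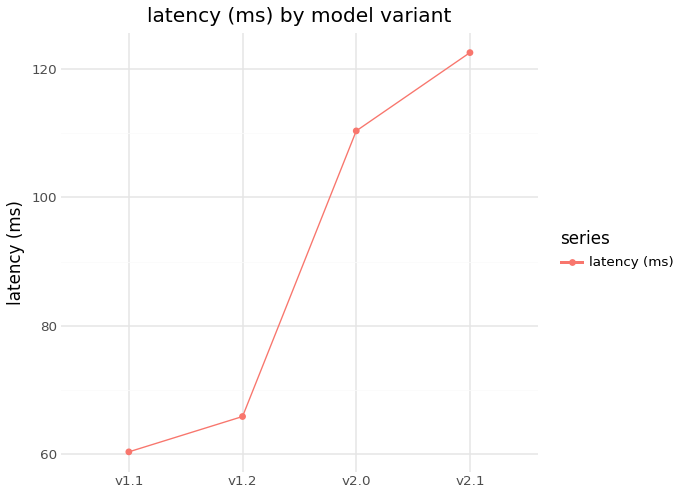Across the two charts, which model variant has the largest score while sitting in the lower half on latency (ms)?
Chart 2 median latency (ms) ≈ 80; below-median model variants: v1.1, v1.2. Among those, v1.2 has the highest score (≈ 0.7).

v1.2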